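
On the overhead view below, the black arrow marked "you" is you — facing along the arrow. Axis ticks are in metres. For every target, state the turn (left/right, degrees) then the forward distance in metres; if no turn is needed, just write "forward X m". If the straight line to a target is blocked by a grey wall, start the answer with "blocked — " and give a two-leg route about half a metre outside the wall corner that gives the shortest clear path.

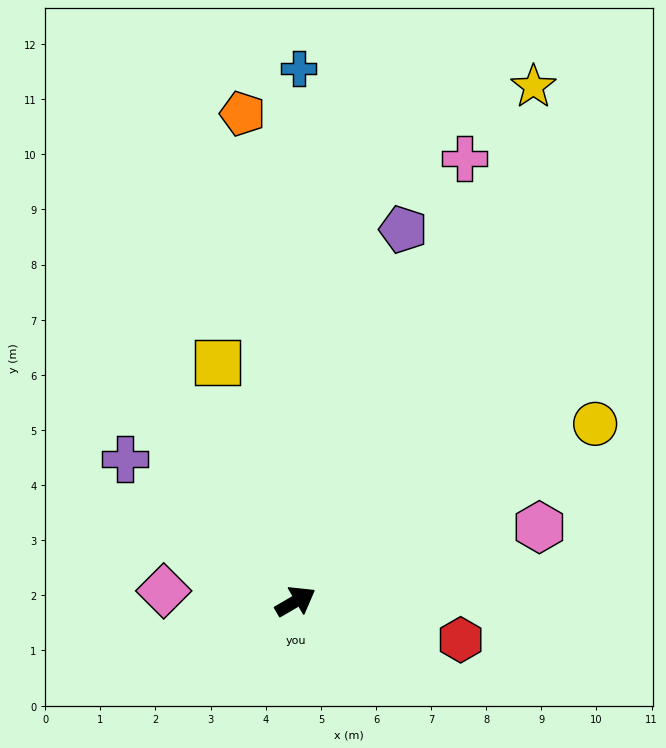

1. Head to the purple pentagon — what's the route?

turn left 44°, forward 7.0 m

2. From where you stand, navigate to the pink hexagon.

turn right 13°, forward 4.6 m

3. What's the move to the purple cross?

turn left 110°, forward 4.0 m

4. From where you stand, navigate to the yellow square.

turn left 78°, forward 4.6 m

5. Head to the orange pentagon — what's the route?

turn left 66°, forward 8.9 m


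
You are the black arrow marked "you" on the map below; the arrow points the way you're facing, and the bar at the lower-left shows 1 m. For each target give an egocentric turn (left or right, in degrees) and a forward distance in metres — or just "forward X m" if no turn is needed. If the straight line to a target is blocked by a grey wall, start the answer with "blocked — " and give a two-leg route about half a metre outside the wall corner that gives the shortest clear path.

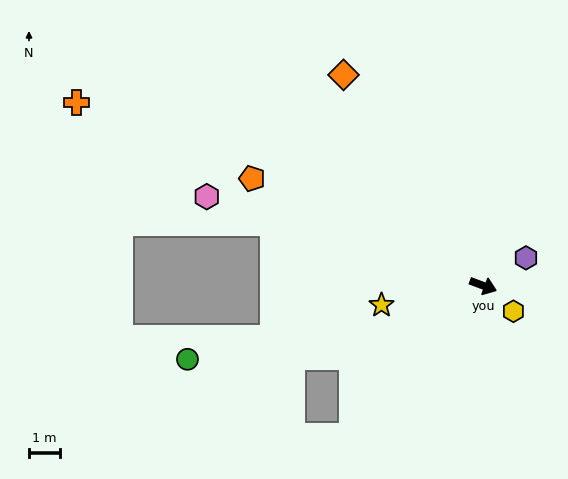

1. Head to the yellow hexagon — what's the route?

turn right 20°, forward 1.3 m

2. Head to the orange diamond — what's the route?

turn left 144°, forward 8.1 m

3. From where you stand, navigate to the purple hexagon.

turn left 54°, forward 1.6 m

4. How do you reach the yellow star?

turn right 149°, forward 3.3 m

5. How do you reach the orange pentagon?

turn left 176°, forward 8.1 m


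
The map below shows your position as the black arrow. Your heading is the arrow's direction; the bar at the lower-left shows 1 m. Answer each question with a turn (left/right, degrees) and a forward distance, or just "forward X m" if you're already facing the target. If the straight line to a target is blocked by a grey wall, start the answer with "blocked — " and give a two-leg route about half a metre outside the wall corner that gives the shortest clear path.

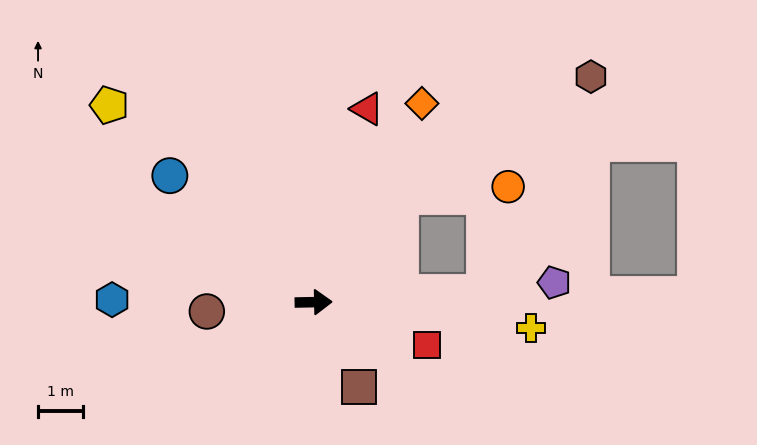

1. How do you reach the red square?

turn right 22°, forward 2.7 m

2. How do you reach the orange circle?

blocked — turn left 50°, forward 3.1 m, then turn right 46°, forward 2.4 m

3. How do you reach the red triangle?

turn left 73°, forward 4.5 m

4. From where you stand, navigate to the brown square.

turn right 63°, forward 2.1 m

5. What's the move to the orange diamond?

turn left 60°, forward 5.1 m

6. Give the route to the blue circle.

turn left 138°, forward 4.3 m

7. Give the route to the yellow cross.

turn right 8°, forward 4.9 m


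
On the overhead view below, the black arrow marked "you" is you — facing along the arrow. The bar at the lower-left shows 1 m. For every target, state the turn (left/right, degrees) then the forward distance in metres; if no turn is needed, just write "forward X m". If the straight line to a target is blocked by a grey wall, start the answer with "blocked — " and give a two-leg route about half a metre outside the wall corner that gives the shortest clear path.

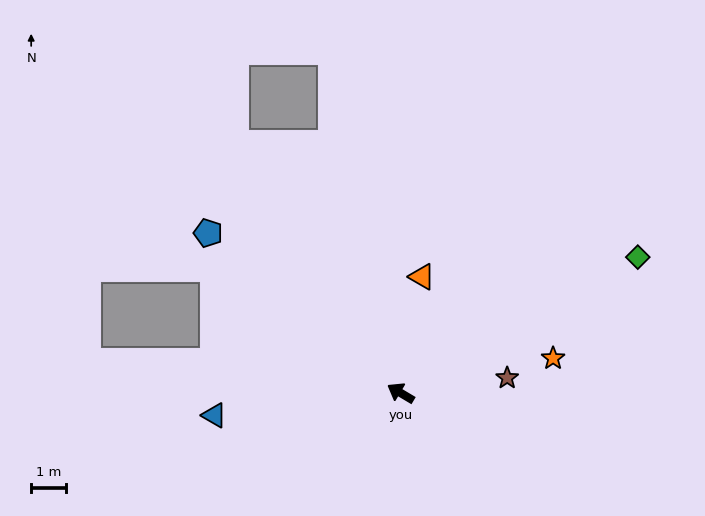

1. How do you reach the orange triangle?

turn right 70°, forward 3.4 m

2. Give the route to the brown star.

turn right 141°, forward 3.1 m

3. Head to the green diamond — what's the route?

turn right 119°, forward 7.9 m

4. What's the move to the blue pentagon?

turn right 9°, forward 7.3 m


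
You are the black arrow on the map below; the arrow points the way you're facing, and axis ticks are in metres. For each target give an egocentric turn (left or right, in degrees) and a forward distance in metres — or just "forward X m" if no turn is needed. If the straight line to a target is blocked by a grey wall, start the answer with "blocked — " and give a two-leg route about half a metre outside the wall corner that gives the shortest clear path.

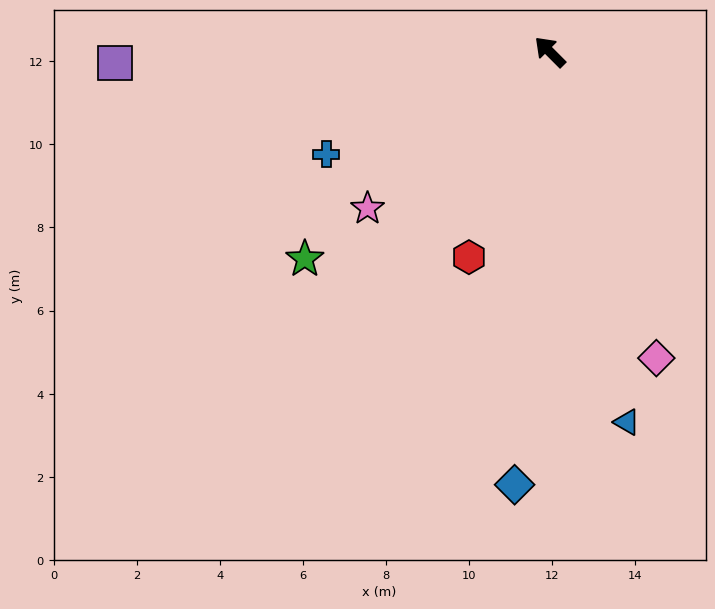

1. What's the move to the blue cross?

turn left 70°, forward 5.9 m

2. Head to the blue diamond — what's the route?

turn left 130°, forward 10.5 m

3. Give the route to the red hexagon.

turn left 114°, forward 5.3 m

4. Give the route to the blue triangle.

turn left 147°, forward 9.1 m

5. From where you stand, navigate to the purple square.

turn left 47°, forward 10.5 m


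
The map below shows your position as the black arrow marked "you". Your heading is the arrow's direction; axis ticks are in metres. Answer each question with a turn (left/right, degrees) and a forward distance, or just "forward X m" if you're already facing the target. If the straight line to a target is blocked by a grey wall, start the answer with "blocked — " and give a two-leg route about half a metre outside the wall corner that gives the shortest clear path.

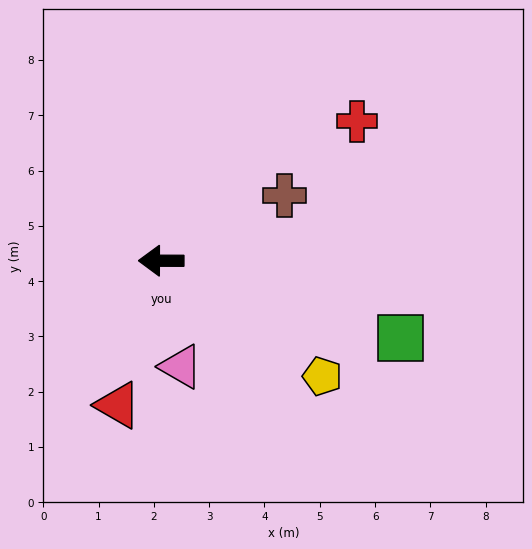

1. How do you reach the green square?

turn left 162°, forward 4.5 m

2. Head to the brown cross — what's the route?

turn right 152°, forward 2.5 m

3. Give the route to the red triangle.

turn left 73°, forward 2.7 m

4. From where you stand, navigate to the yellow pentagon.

turn left 145°, forward 3.6 m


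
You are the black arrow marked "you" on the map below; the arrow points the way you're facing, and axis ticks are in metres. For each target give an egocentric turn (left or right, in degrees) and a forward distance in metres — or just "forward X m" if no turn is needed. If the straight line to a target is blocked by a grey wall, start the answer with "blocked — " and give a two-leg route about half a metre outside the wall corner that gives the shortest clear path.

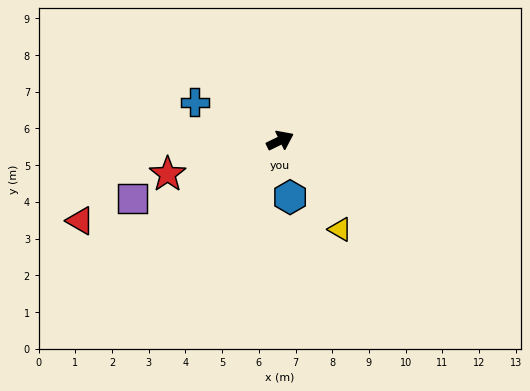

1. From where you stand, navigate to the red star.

turn left 171°, forward 3.2 m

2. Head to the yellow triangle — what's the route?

turn right 82°, forward 2.9 m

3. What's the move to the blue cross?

turn left 130°, forward 2.5 m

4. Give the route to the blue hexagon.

turn right 106°, forward 1.6 m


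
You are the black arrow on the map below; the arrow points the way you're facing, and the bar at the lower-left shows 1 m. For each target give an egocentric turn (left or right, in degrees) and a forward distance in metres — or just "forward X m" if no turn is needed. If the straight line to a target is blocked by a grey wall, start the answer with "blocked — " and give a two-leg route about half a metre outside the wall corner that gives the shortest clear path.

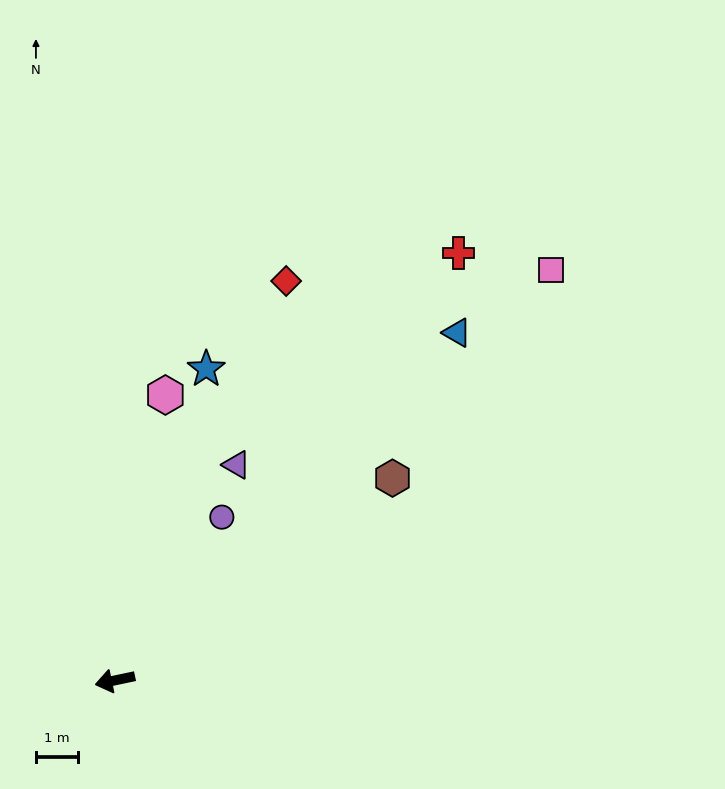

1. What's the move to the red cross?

turn right 141°, forward 13.0 m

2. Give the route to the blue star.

turn right 118°, forward 7.7 m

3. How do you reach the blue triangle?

turn right 146°, forward 11.6 m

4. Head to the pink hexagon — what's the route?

turn right 112°, forward 6.9 m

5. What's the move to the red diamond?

turn right 125°, forward 10.3 m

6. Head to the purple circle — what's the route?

turn right 135°, forward 4.6 m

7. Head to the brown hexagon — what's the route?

turn right 156°, forward 8.1 m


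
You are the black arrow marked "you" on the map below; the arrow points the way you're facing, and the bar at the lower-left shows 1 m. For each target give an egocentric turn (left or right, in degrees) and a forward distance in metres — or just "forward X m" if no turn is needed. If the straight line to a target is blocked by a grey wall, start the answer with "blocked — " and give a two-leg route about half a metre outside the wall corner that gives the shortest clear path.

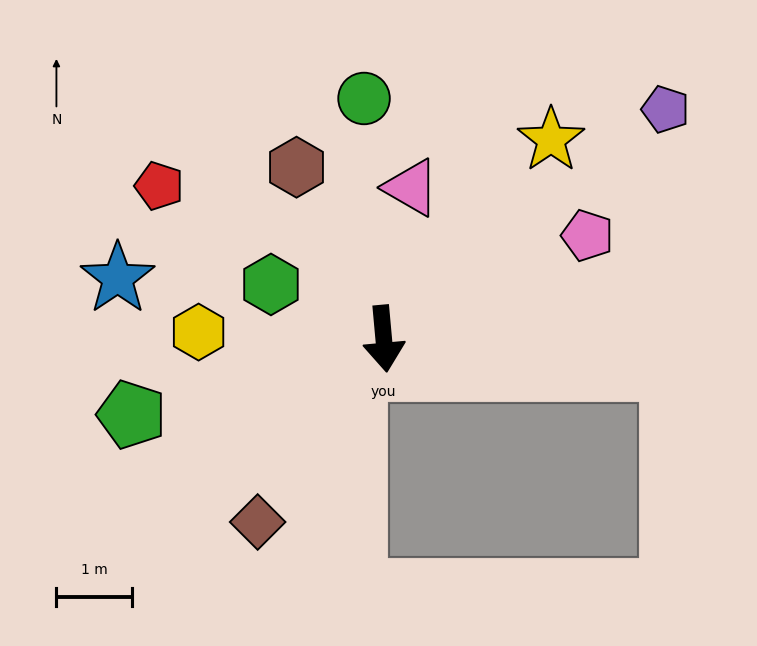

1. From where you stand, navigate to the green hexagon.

turn right 121°, forward 1.7 m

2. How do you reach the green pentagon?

turn right 78°, forward 3.5 m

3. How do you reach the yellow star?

turn left 135°, forward 3.4 m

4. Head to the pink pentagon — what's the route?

turn left 112°, forward 3.0 m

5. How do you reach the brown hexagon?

turn right 158°, forward 2.6 m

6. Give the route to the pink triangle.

turn left 165°, forward 2.0 m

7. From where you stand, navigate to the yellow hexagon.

turn right 97°, forward 2.5 m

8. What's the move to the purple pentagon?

turn left 124°, forward 4.8 m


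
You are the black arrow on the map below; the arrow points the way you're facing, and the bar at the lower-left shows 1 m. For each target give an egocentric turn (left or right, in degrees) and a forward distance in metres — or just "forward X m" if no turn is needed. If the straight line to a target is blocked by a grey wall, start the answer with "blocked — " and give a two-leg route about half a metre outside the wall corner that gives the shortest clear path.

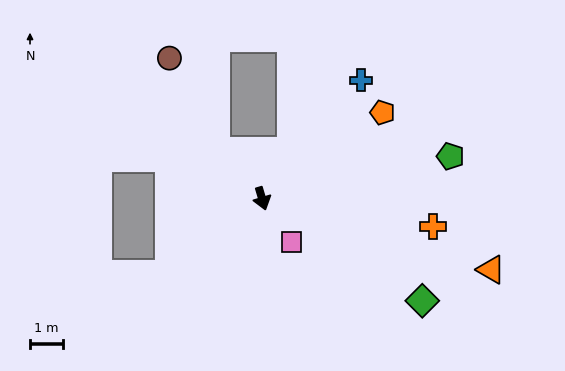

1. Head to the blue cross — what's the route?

turn left 124°, forward 4.7 m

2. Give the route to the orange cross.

turn left 64°, forward 5.2 m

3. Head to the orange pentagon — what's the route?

turn left 109°, forward 4.5 m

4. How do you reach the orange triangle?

turn left 56°, forward 7.2 m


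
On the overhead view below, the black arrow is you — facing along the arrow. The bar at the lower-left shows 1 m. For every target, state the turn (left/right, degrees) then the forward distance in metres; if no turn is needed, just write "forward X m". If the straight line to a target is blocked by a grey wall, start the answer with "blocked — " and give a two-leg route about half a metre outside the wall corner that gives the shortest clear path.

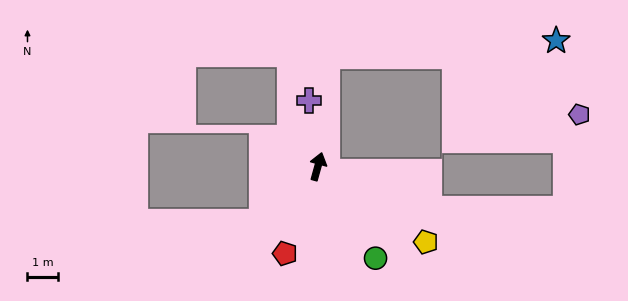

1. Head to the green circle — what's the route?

turn right 132°, forward 3.5 m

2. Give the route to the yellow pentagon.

turn right 109°, forward 4.3 m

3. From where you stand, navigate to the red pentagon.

turn left 175°, forward 3.0 m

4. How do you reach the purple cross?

turn left 23°, forward 2.2 m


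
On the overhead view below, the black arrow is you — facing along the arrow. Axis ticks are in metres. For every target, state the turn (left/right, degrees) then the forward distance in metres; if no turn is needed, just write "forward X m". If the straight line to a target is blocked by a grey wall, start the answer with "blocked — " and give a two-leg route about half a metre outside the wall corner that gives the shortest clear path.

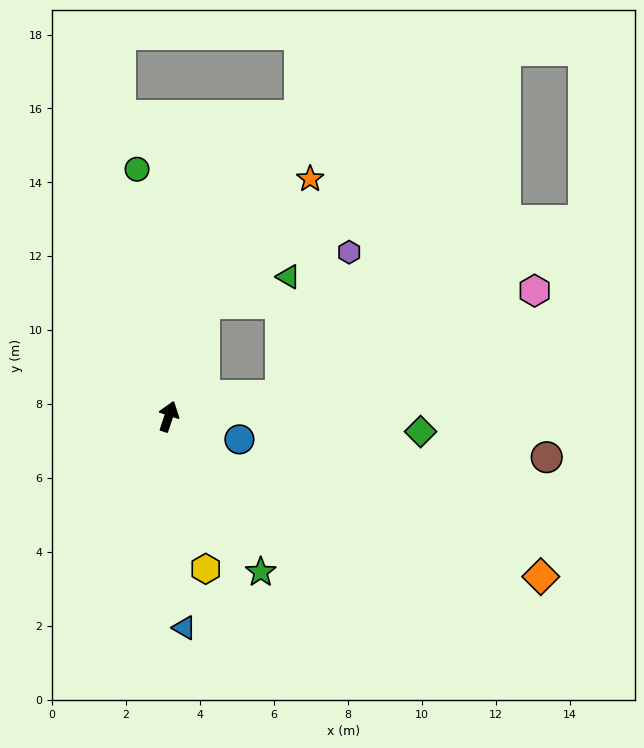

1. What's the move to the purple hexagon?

blocked — turn right 61°, forward 3.1 m, then turn left 54°, forward 4.3 m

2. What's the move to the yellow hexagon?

turn right 148°, forward 4.2 m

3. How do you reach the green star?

turn right 131°, forward 4.9 m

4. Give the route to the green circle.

turn left 26°, forward 6.7 m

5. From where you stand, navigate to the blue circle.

turn right 90°, forward 2.0 m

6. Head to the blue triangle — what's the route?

turn right 157°, forward 5.7 m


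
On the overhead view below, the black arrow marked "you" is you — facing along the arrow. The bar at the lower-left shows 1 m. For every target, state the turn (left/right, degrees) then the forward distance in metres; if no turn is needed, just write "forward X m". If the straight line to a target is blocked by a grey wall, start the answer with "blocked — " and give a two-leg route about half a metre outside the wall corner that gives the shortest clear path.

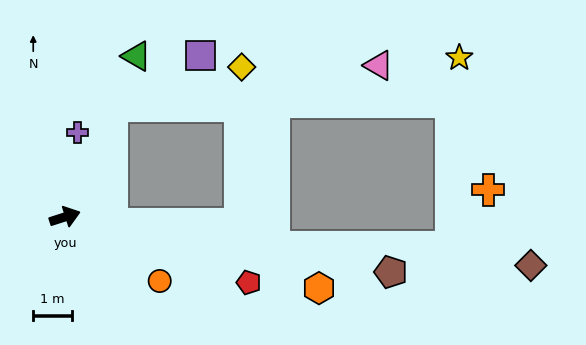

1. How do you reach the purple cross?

turn left 63°, forward 2.2 m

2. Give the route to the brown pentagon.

turn right 27°, forward 8.6 m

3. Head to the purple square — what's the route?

blocked — turn left 49°, forward 3.1 m, then turn right 37°, forward 2.7 m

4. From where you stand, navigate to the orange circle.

turn right 52°, forward 3.0 m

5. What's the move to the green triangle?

turn left 48°, forward 4.6 m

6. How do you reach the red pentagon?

turn right 37°, forward 5.1 m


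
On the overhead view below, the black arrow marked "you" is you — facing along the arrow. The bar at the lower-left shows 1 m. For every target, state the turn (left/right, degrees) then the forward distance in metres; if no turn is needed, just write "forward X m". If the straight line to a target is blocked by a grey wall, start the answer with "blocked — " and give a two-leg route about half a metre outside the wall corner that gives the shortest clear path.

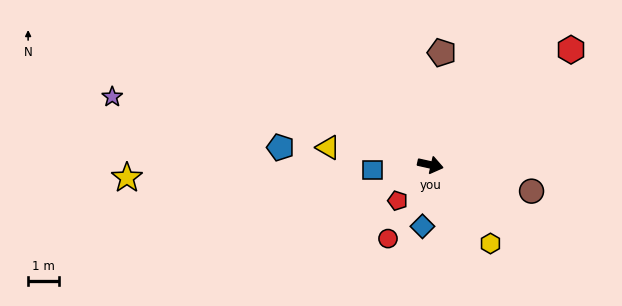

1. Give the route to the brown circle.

turn right 2°, forward 3.4 m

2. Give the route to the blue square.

turn right 162°, forward 1.9 m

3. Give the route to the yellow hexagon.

turn right 40°, forward 3.2 m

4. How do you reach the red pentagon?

turn right 120°, forward 1.6 m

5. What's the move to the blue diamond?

turn right 85°, forward 2.0 m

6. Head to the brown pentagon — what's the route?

turn left 97°, forward 3.6 m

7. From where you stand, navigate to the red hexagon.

turn left 52°, forward 5.8 m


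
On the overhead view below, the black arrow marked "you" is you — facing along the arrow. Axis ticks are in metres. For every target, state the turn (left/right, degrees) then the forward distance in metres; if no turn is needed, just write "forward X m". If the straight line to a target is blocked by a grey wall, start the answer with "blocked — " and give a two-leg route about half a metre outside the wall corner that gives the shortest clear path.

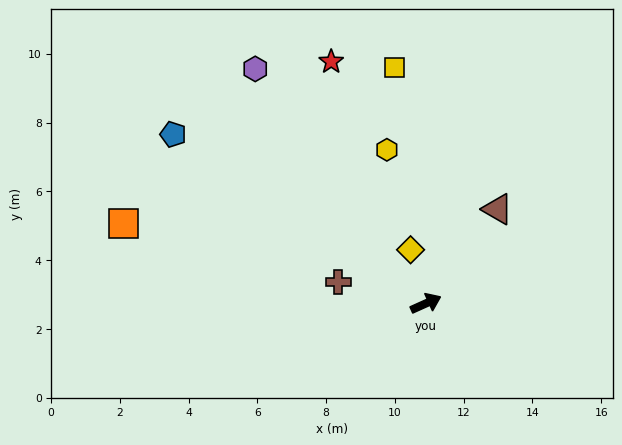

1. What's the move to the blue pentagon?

turn left 122°, forward 8.8 m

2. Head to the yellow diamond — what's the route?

turn left 82°, forward 1.6 m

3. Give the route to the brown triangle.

turn left 29°, forward 3.4 m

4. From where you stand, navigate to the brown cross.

turn left 142°, forward 2.6 m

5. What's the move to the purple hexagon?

turn left 102°, forward 8.4 m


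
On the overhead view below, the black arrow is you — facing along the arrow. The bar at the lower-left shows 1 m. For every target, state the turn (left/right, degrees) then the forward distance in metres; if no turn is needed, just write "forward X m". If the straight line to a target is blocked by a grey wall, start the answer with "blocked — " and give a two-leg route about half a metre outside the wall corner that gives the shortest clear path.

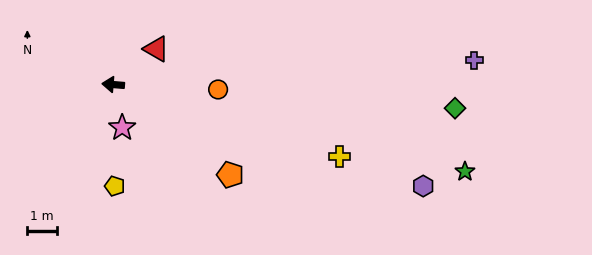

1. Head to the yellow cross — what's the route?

turn left 167°, forward 8.1 m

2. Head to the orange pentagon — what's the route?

turn left 147°, forward 5.0 m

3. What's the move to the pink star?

turn left 106°, forward 1.5 m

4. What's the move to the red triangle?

turn right 136°, forward 1.9 m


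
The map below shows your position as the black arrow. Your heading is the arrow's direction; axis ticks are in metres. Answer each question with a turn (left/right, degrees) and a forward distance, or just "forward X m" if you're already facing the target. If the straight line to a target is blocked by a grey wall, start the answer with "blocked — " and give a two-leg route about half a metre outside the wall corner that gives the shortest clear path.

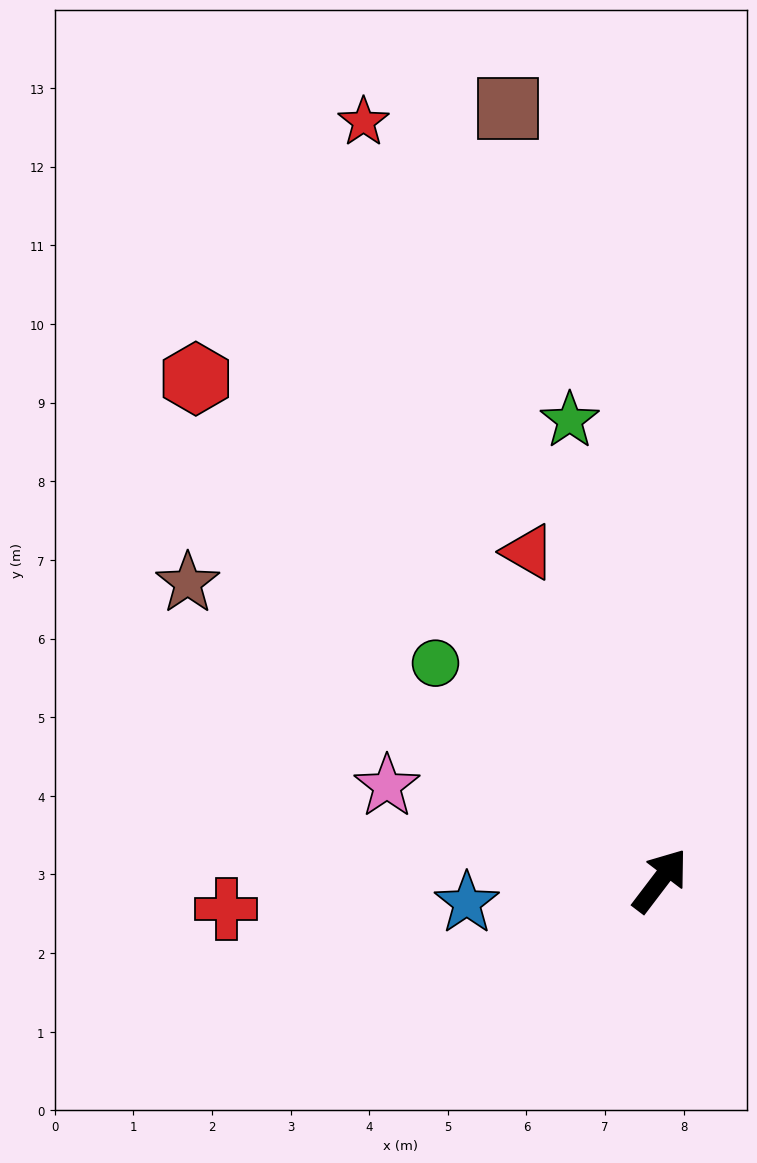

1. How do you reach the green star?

turn left 48°, forward 6.0 m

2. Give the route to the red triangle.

turn left 59°, forward 4.5 m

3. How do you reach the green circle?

turn left 83°, forward 4.0 m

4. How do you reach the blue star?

turn left 134°, forward 2.5 m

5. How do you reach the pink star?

turn left 108°, forward 3.7 m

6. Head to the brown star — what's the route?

turn left 95°, forward 7.1 m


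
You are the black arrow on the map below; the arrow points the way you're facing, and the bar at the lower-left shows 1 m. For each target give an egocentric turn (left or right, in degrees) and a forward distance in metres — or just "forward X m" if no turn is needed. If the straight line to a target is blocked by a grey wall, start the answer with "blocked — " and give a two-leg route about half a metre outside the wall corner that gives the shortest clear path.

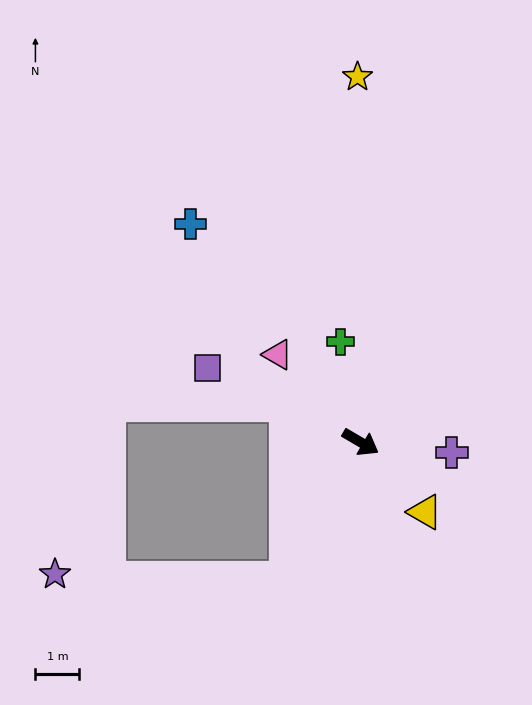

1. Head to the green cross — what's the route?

turn left 132°, forward 2.3 m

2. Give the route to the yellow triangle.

turn right 17°, forward 2.2 m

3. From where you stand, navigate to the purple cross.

turn left 24°, forward 2.1 m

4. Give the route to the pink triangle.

turn left 164°, forward 2.7 m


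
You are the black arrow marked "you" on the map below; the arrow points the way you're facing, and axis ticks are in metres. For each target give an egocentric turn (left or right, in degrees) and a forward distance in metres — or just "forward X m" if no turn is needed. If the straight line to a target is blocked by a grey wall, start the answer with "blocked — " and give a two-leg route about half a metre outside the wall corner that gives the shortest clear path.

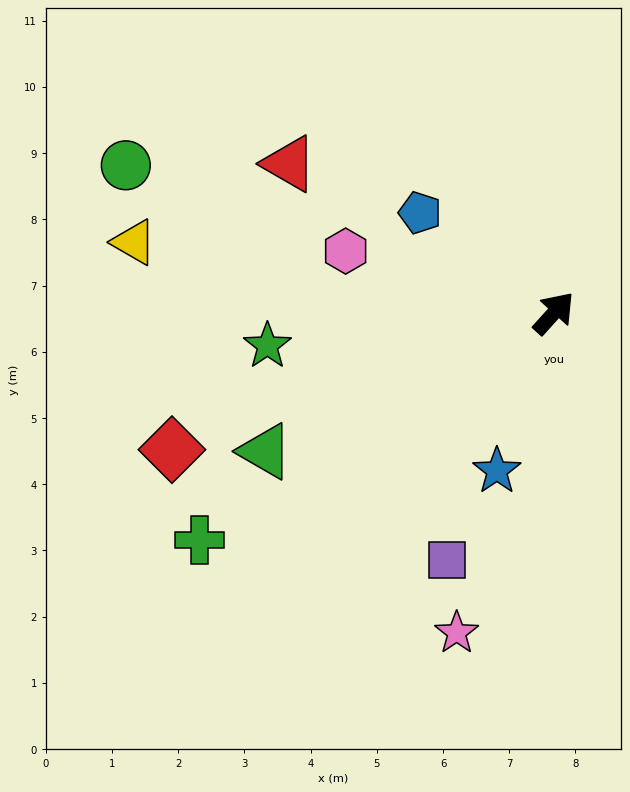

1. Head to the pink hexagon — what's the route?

turn left 116°, forward 3.3 m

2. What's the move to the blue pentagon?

turn left 95°, forward 2.5 m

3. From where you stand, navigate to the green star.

turn left 139°, forward 4.4 m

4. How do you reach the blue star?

turn right 158°, forward 2.5 m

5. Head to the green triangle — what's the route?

turn left 158°, forward 4.8 m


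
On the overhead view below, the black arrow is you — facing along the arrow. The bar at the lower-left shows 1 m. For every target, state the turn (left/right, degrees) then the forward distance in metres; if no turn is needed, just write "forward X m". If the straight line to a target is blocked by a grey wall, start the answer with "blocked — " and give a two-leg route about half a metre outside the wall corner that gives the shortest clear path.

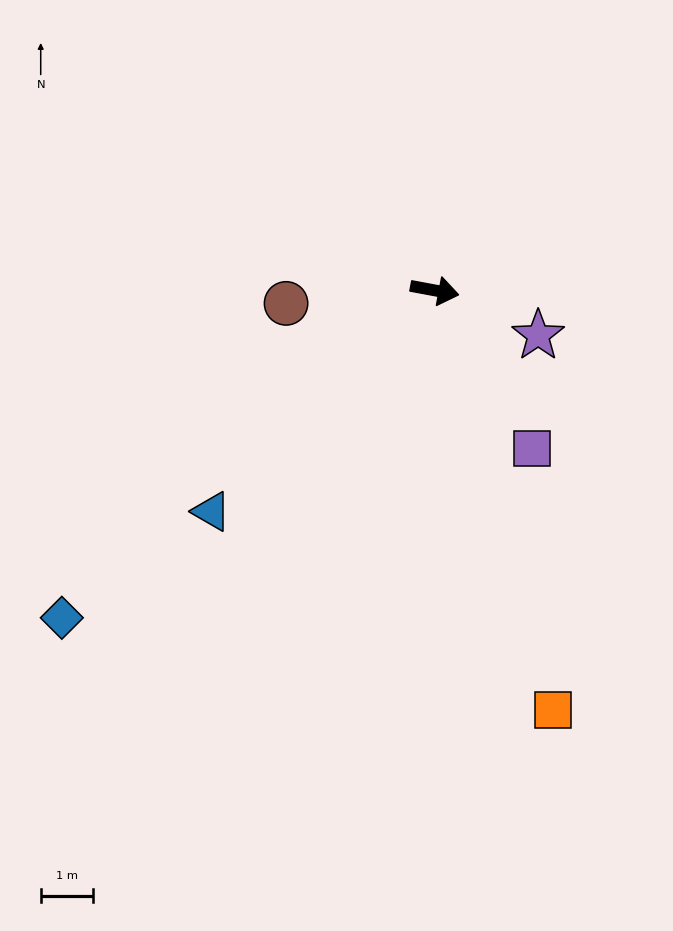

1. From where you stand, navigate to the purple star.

turn right 13°, forward 2.1 m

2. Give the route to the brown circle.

turn right 164°, forward 2.8 m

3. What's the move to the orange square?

turn right 64°, forward 8.3 m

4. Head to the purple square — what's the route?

turn right 48°, forward 3.5 m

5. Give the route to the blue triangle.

turn right 125°, forward 6.0 m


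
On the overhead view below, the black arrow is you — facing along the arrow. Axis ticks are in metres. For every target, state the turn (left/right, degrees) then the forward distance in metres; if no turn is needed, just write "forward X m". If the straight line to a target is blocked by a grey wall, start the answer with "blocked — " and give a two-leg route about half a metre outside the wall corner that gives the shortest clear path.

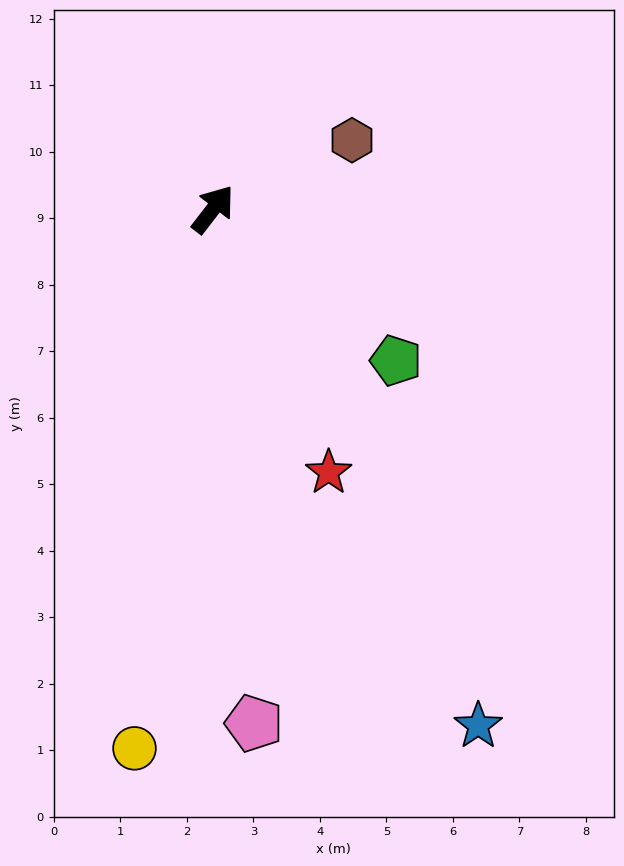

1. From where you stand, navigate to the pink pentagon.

turn right 138°, forward 7.8 m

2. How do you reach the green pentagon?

turn right 92°, forward 3.6 m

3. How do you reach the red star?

turn right 119°, forward 4.3 m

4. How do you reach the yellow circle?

turn right 151°, forward 8.2 m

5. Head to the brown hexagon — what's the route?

turn right 26°, forward 2.3 m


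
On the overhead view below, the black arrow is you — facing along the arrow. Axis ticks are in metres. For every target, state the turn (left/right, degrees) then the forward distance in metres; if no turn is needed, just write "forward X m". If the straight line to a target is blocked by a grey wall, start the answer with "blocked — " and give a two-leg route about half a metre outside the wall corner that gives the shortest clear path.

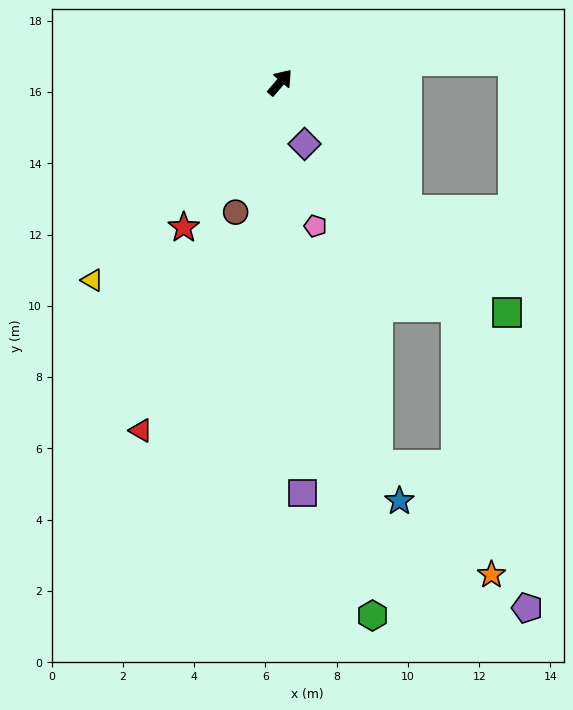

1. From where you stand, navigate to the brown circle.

turn right 158°, forward 3.8 m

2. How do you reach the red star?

turn right 173°, forward 4.9 m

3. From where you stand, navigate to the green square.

turn right 95°, forward 9.1 m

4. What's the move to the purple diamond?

turn right 118°, forward 1.9 m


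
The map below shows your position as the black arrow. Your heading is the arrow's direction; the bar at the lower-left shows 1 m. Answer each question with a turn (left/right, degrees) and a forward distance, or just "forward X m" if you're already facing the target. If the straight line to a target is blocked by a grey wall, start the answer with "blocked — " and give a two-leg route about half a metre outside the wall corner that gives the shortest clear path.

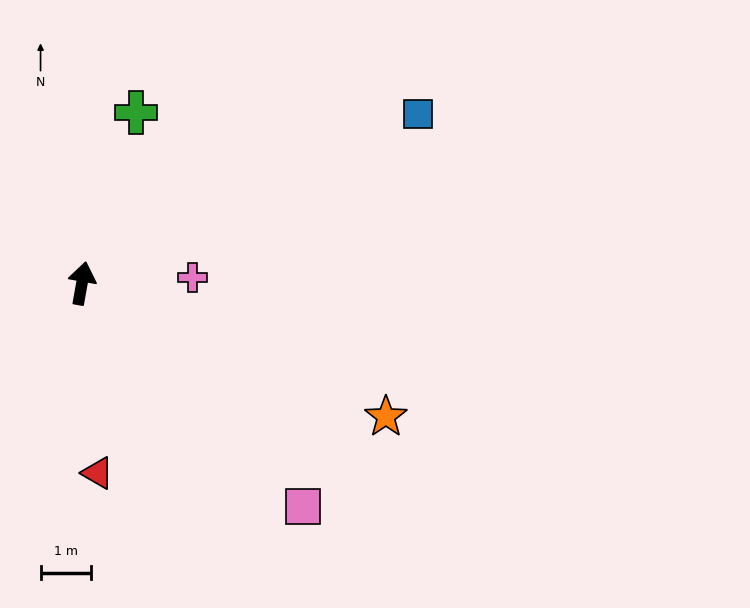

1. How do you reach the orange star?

turn right 104°, forward 6.5 m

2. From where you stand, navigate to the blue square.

turn right 53°, forward 7.4 m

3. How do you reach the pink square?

turn right 125°, forward 6.2 m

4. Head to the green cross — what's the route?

turn right 8°, forward 3.5 m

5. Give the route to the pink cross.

turn right 77°, forward 2.2 m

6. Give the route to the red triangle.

turn right 165°, forward 3.7 m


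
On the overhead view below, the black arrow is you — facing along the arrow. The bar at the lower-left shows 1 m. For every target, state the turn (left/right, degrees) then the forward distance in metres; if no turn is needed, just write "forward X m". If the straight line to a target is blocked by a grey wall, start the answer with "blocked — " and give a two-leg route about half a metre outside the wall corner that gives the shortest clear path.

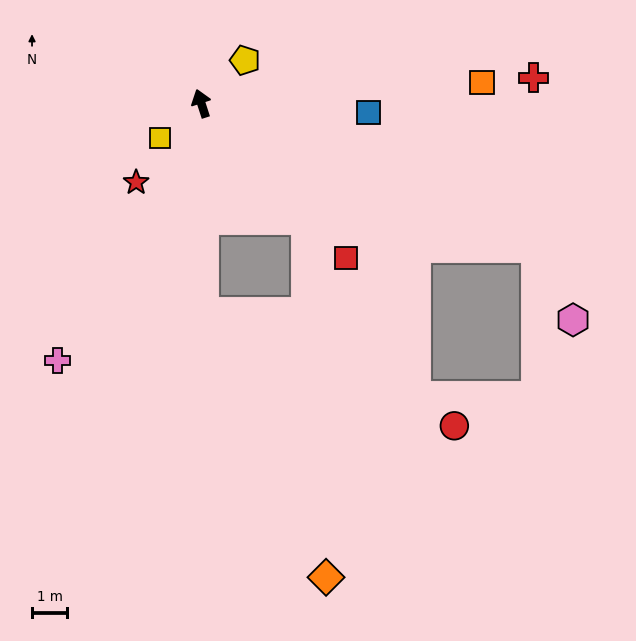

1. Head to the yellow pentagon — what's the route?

turn right 63°, forward 1.7 m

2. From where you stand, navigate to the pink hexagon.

blocked — turn right 131°, forward 10.3 m, then turn right 40°, forward 2.3 m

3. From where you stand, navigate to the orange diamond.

blocked — turn left 163°, forward 5.9 m, then turn left 24°, forward 8.3 m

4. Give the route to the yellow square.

turn left 112°, forward 1.5 m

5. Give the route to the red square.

turn right 155°, forward 6.0 m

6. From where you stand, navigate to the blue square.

turn right 111°, forward 4.7 m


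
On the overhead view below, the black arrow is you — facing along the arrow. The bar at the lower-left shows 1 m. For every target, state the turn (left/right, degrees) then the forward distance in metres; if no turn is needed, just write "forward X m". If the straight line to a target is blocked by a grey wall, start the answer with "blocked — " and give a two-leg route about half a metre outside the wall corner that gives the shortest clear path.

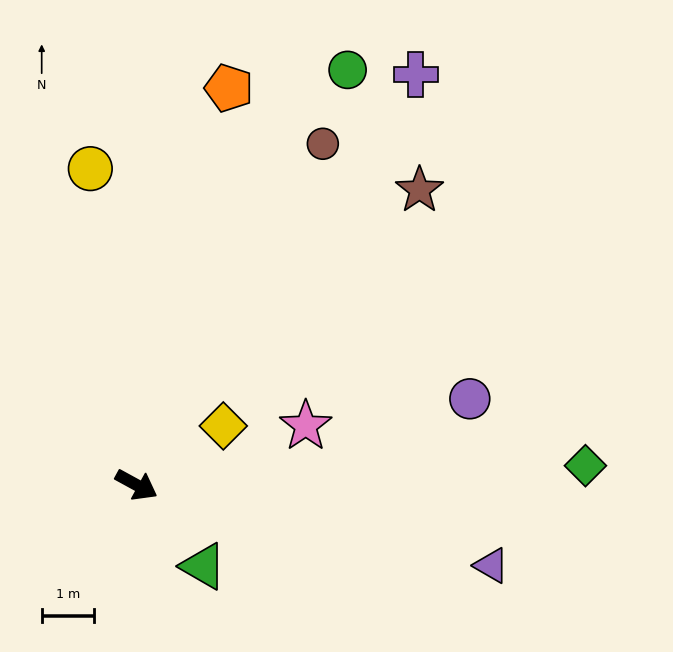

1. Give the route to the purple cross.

turn left 84°, forward 9.4 m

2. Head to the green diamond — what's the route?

turn left 31°, forward 8.5 m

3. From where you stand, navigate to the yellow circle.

turn left 127°, forward 6.1 m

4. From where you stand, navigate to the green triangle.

turn right 22°, forward 2.0 m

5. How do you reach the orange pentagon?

turn left 106°, forward 7.7 m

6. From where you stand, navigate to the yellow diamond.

turn left 63°, forward 2.0 m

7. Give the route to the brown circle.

turn left 90°, forward 7.4 m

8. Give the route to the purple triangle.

turn left 16°, forward 6.9 m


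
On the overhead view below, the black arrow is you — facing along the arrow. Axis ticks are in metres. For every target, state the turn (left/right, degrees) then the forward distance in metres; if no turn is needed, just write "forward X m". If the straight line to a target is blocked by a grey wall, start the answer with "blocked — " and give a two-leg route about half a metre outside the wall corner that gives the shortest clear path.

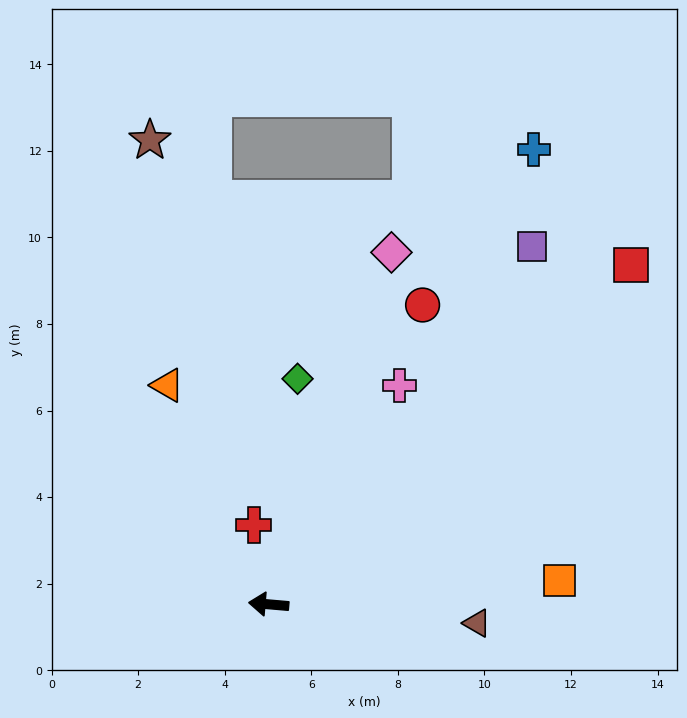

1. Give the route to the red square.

turn right 132°, forward 11.5 m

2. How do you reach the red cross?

turn right 74°, forward 1.9 m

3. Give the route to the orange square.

turn right 170°, forward 6.7 m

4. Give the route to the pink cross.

turn right 116°, forward 5.9 m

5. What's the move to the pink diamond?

turn right 104°, forward 8.6 m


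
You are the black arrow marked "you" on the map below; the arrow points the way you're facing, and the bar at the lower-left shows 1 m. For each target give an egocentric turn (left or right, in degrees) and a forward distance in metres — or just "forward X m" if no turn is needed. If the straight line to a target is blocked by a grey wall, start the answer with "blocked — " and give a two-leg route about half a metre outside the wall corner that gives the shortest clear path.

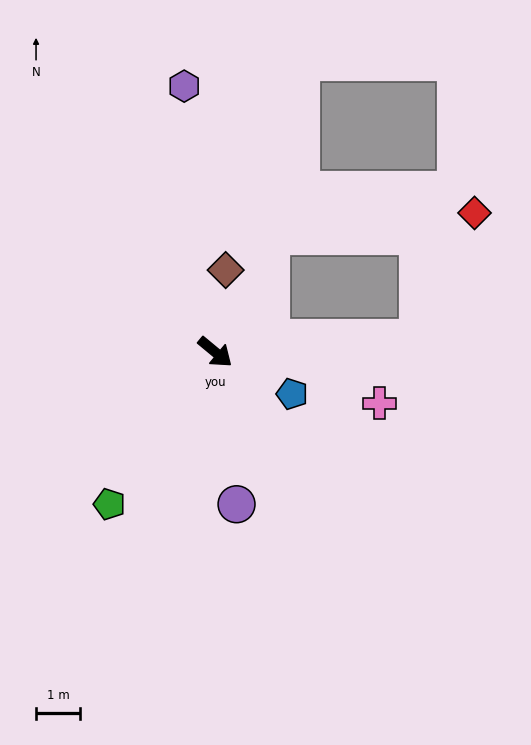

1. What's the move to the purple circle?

turn right 42°, forward 3.5 m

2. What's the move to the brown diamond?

turn left 122°, forward 1.9 m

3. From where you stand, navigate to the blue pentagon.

turn left 11°, forward 2.0 m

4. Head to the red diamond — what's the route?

blocked — turn left 104°, forward 2.9 m, then turn right 58°, forward 4.6 m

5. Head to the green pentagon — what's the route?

turn right 85°, forward 4.2 m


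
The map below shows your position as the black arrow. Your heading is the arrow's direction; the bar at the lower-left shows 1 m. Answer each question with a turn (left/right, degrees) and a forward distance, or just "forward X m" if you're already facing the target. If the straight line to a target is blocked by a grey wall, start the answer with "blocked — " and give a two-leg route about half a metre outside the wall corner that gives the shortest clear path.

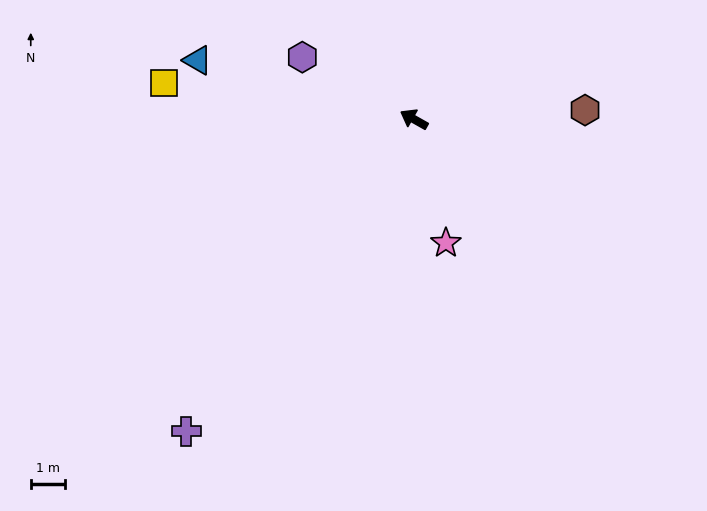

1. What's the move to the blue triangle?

turn left 14°, forward 6.5 m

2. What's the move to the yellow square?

turn left 21°, forward 7.3 m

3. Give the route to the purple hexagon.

forward 3.7 m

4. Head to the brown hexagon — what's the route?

turn right 147°, forward 4.9 m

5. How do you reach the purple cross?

turn left 83°, forward 11.1 m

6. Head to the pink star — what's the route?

turn left 134°, forward 3.7 m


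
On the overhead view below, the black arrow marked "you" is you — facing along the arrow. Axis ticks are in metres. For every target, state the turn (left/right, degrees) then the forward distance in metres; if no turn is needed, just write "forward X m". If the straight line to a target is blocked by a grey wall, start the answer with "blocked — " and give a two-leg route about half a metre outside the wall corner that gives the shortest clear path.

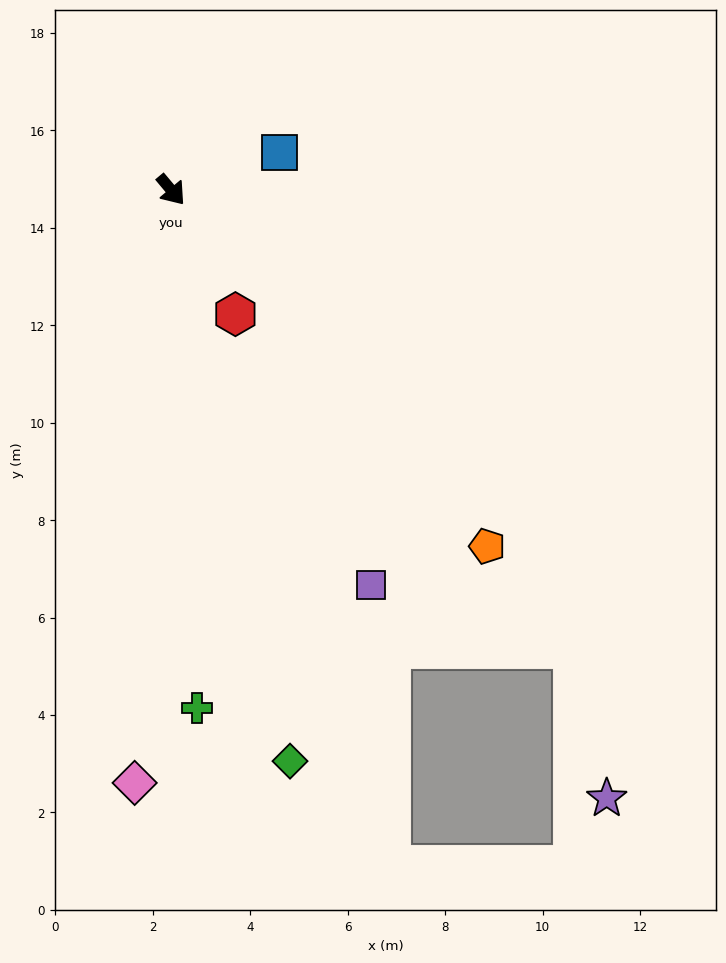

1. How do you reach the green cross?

turn right 37°, forward 10.6 m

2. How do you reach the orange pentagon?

forward 9.8 m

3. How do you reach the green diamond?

turn right 28°, forward 12.0 m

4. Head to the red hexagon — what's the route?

turn right 13°, forward 2.9 m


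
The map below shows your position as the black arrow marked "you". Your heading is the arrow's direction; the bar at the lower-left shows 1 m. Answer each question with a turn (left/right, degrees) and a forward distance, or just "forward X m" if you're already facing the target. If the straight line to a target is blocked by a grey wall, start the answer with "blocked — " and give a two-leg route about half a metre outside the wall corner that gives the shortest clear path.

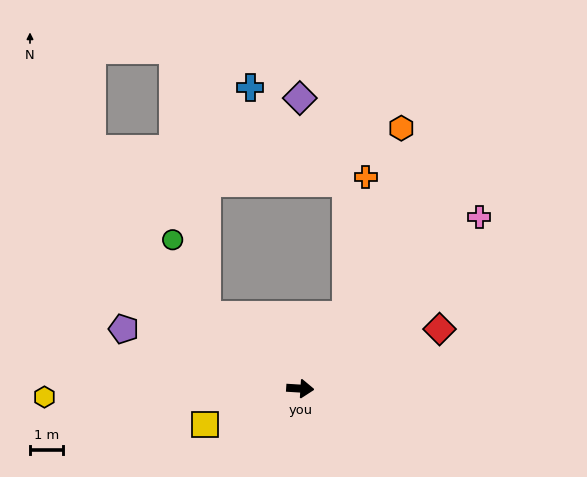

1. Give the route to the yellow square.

turn right 156°, forward 3.1 m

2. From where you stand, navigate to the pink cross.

turn left 47°, forward 7.6 m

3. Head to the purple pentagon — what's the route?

turn left 165°, forward 5.7 m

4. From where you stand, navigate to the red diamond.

turn left 27°, forward 4.6 m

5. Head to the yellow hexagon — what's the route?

turn right 175°, forward 7.8 m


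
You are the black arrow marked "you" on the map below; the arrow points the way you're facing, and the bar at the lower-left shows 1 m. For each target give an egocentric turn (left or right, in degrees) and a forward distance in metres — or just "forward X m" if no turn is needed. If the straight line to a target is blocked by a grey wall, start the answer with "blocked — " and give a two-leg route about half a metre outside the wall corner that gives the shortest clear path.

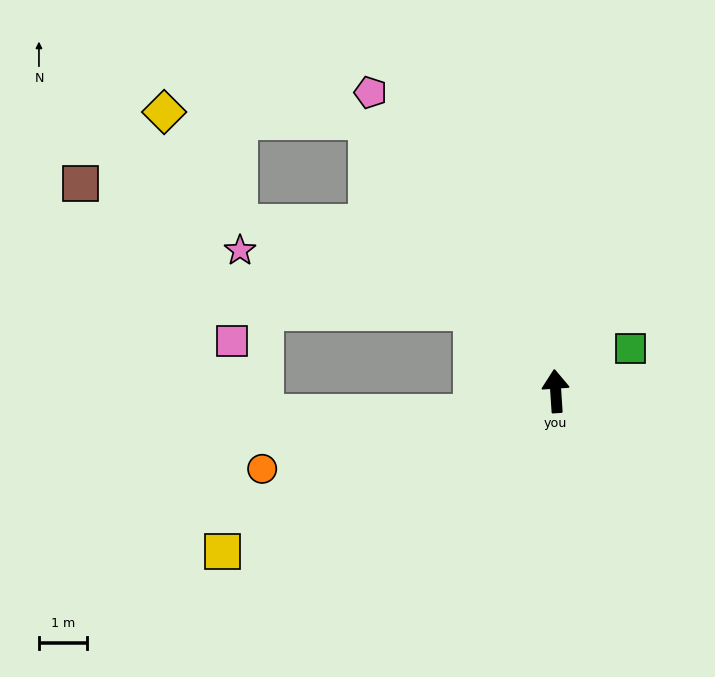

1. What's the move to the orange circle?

turn left 101°, forward 6.3 m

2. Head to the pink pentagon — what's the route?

turn left 28°, forward 7.3 m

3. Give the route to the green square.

turn right 64°, forward 1.8 m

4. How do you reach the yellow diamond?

blocked — turn left 31°, forward 6.9 m, then turn left 53°, forward 4.3 m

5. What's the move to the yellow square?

turn left 112°, forward 7.7 m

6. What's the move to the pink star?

blocked — turn left 42°, forward 2.4 m, then turn left 30°, forward 5.0 m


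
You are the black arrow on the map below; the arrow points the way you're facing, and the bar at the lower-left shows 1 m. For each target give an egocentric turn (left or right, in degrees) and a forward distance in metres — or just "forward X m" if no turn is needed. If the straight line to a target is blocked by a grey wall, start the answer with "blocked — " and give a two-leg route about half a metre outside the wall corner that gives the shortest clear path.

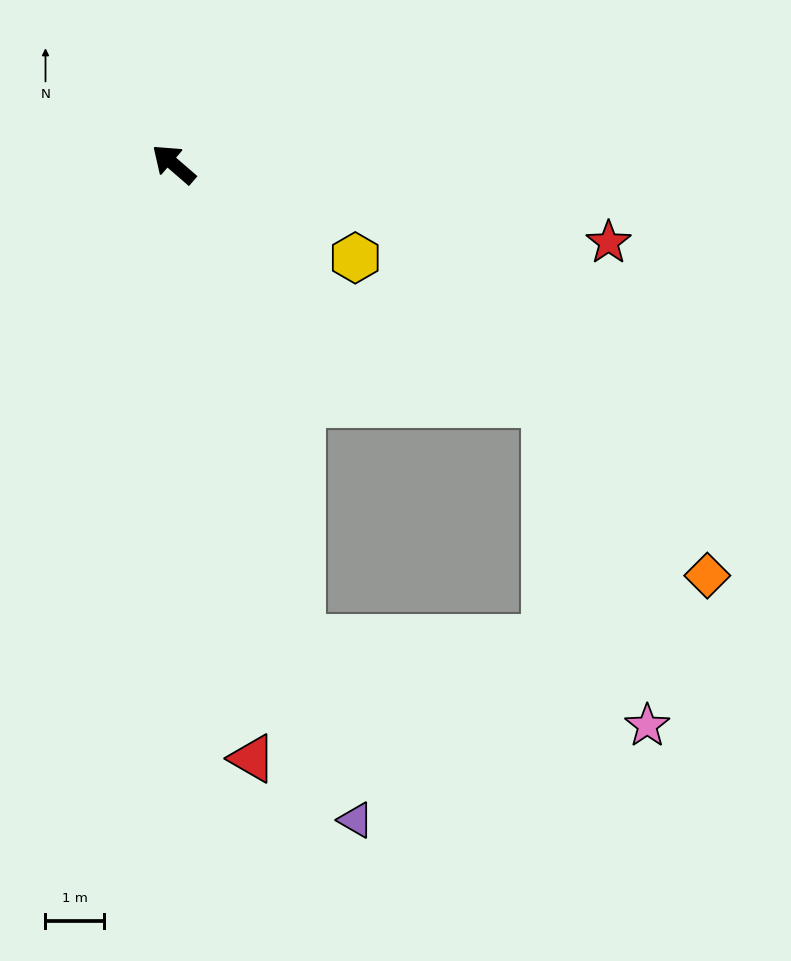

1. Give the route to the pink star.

blocked — turn left 146°, forward 8.5 m, then turn left 61°, forward 6.2 m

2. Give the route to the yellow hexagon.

turn right 166°, forward 3.5 m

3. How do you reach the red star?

turn right 149°, forward 7.6 m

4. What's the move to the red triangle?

turn left 138°, forward 10.3 m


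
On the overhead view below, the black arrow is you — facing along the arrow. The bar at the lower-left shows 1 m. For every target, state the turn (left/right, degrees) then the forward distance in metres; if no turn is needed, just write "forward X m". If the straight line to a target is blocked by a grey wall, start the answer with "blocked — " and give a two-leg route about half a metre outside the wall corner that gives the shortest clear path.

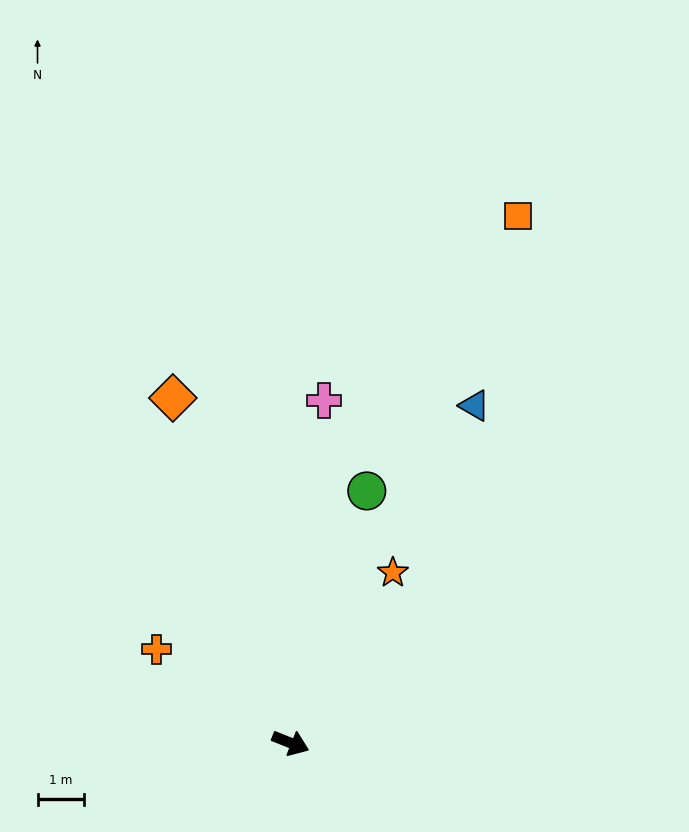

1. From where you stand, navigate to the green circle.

turn left 95°, forward 5.7 m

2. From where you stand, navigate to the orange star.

turn left 81°, forward 4.3 m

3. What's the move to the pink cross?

turn left 106°, forward 7.4 m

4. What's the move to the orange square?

turn left 88°, forward 12.4 m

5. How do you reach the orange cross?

turn left 167°, forward 3.5 m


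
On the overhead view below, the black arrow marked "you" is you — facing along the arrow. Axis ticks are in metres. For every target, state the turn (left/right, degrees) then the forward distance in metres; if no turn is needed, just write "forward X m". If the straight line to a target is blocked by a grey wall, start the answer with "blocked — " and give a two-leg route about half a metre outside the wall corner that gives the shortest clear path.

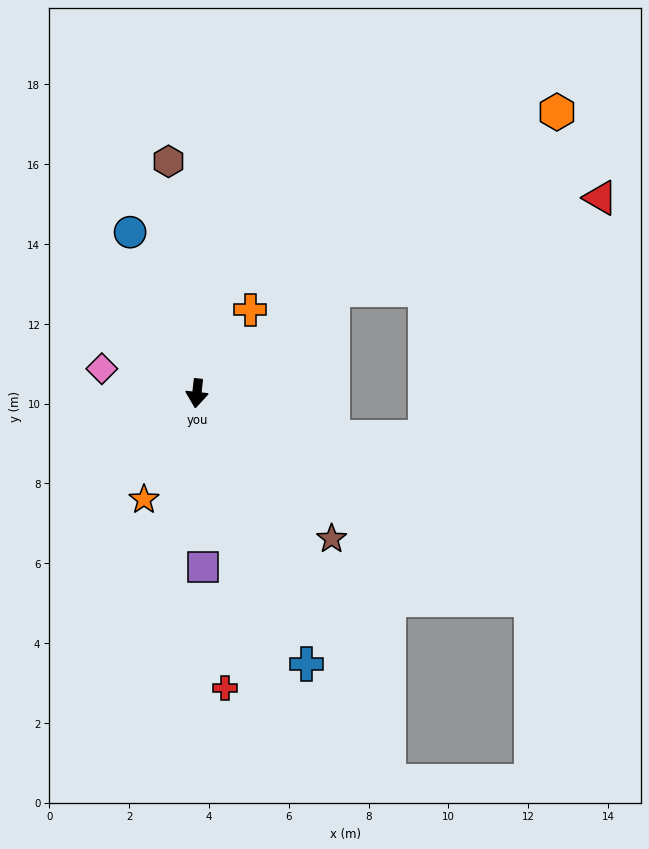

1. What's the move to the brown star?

turn left 49°, forward 5.0 m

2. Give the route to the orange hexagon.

turn left 134°, forward 11.5 m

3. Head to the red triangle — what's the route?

blocked — turn left 133°, forward 4.3 m, then turn right 18°, forward 7.1 m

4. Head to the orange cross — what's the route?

turn left 154°, forward 2.5 m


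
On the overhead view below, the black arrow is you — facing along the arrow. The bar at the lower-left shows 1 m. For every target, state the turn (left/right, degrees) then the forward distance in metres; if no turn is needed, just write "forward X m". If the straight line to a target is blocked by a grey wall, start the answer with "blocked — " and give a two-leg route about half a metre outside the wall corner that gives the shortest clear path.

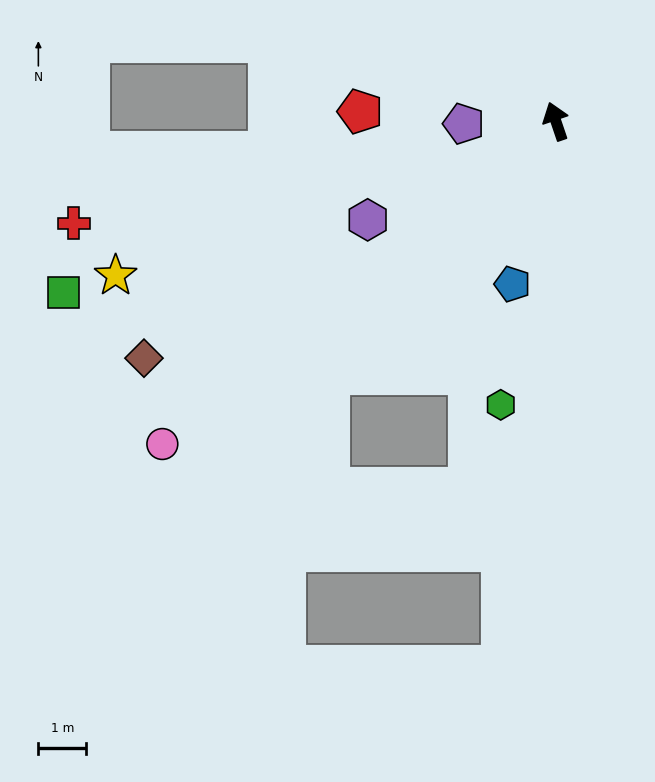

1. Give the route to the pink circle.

turn left 111°, forward 10.6 m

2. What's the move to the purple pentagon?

turn left 73°, forward 1.9 m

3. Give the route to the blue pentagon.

turn left 146°, forward 3.5 m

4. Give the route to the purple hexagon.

turn left 99°, forward 4.4 m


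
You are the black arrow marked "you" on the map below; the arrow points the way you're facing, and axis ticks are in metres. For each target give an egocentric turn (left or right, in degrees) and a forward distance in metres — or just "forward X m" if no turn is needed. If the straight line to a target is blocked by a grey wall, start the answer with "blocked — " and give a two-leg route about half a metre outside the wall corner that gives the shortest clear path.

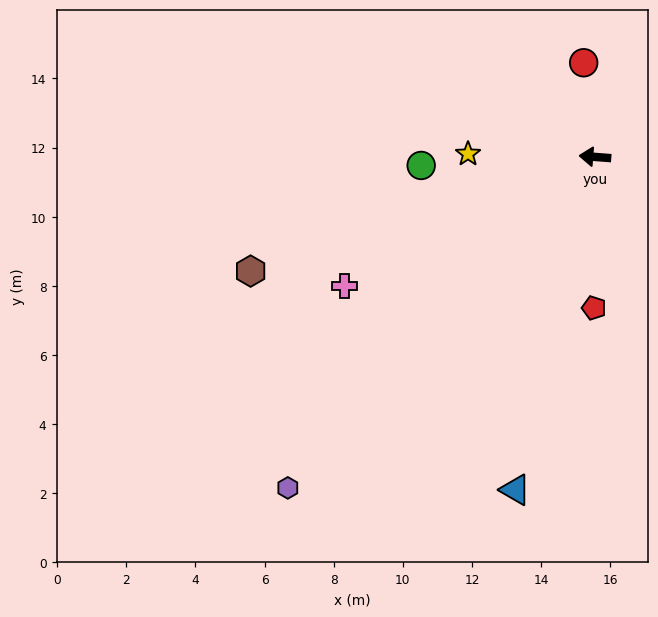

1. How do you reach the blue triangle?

turn left 81°, forward 9.9 m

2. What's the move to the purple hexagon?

turn left 52°, forward 13.1 m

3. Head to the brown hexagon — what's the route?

turn left 23°, forward 10.5 m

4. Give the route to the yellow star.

turn left 3°, forward 3.7 m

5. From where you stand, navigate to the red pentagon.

turn left 94°, forward 4.4 m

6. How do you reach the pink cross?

turn left 32°, forward 8.1 m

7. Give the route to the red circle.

turn right 79°, forward 2.7 m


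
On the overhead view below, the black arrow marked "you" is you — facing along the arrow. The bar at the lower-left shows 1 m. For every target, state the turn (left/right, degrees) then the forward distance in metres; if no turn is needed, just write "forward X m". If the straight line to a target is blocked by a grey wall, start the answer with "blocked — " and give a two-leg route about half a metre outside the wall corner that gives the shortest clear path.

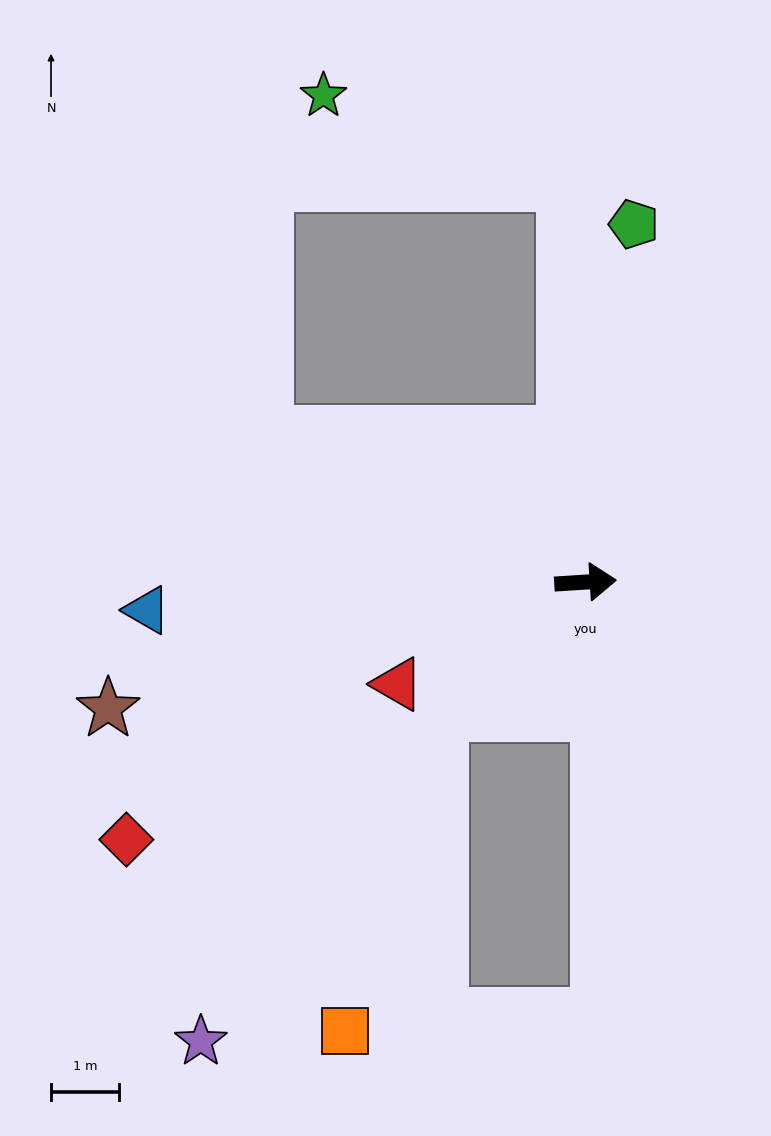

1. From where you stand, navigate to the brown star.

turn right 169°, forward 7.3 m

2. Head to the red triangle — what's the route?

turn right 155°, forward 3.1 m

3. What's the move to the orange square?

blocked — turn right 142°, forward 2.9 m, then turn left 32°, forward 4.9 m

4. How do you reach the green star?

blocked — turn left 89°, forward 5.9 m, then turn left 68°, forward 3.8 m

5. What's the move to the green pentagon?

turn left 79°, forward 5.3 m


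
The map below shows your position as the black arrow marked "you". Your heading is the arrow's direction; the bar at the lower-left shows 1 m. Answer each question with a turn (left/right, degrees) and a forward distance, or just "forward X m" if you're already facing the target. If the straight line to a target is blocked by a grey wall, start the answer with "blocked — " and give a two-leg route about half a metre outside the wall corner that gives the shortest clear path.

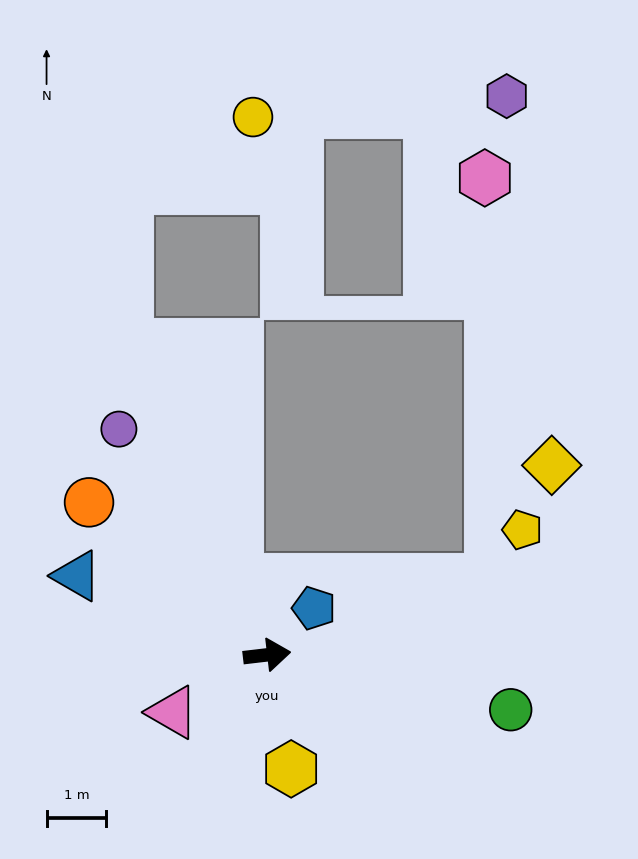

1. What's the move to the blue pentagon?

turn left 38°, forward 1.1 m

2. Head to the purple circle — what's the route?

turn left 117°, forward 4.5 m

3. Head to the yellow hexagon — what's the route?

turn right 85°, forward 1.9 m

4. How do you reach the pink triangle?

turn right 155°, forward 1.8 m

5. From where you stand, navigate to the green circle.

turn right 19°, forward 4.2 m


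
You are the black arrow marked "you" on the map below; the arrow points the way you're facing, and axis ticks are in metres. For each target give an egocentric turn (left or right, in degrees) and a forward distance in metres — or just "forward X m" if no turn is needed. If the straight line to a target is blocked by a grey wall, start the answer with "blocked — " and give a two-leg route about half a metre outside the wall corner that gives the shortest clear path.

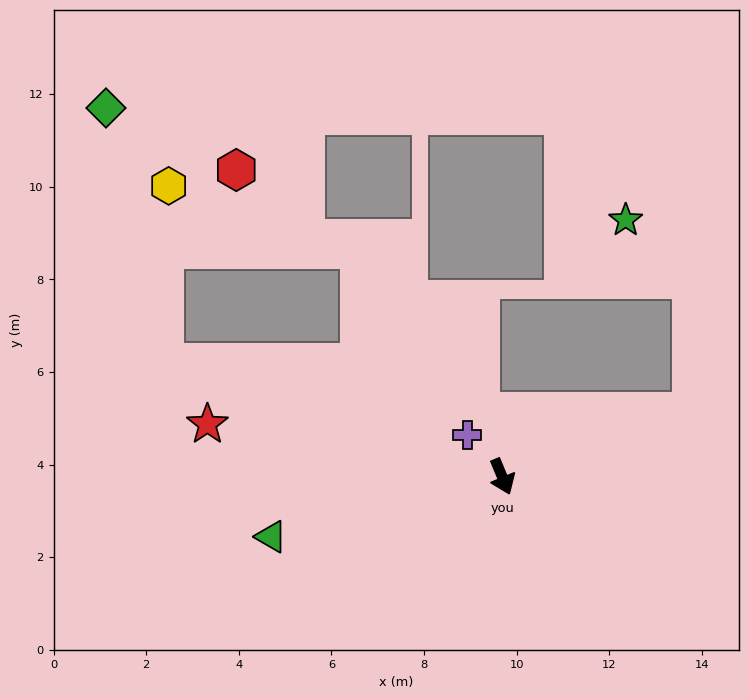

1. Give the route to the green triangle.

turn right 98°, forward 5.2 m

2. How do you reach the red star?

turn right 123°, forward 6.5 m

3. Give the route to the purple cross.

turn right 163°, forward 1.2 m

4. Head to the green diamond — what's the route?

blocked — turn right 131°, forward 7.7 m, then turn right 59°, forward 5.6 m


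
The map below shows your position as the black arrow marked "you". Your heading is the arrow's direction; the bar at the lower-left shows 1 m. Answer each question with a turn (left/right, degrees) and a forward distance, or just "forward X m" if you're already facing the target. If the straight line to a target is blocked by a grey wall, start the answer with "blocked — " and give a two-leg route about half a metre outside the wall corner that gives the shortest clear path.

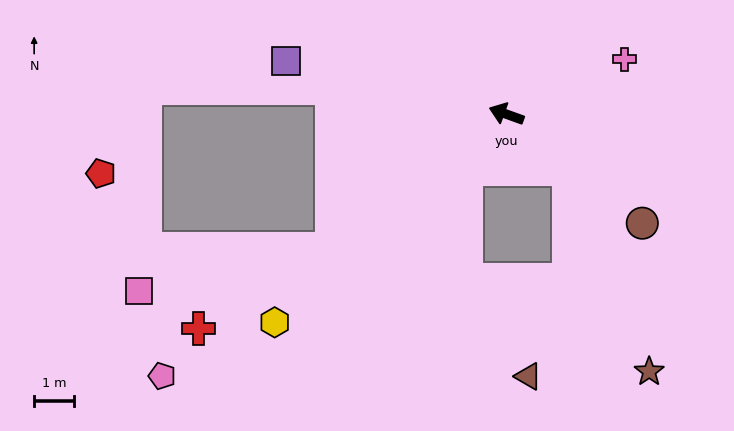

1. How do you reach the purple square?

turn left 6°, forward 5.7 m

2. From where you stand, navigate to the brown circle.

turn left 161°, forward 4.4 m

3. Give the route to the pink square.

blocked — turn left 58°, forward 5.5 m, then turn right 26°, forward 5.0 m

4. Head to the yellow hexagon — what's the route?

turn left 62°, forward 7.8 m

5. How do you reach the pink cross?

turn right 135°, forward 3.3 m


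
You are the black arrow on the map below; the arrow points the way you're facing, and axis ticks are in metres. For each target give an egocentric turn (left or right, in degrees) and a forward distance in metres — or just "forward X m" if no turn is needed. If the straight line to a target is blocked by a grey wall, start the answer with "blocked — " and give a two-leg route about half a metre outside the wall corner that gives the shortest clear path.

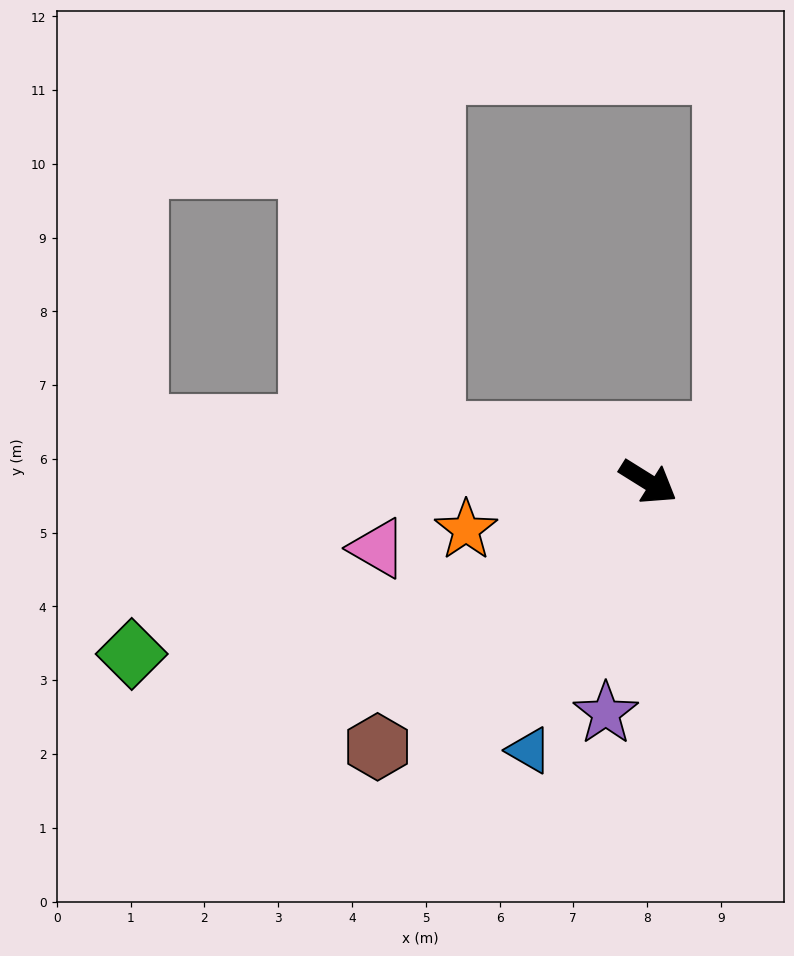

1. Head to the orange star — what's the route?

turn right 133°, forward 2.6 m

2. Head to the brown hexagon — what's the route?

turn right 104°, forward 5.1 m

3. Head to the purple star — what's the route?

turn right 68°, forward 3.2 m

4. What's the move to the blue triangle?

turn right 82°, forward 4.0 m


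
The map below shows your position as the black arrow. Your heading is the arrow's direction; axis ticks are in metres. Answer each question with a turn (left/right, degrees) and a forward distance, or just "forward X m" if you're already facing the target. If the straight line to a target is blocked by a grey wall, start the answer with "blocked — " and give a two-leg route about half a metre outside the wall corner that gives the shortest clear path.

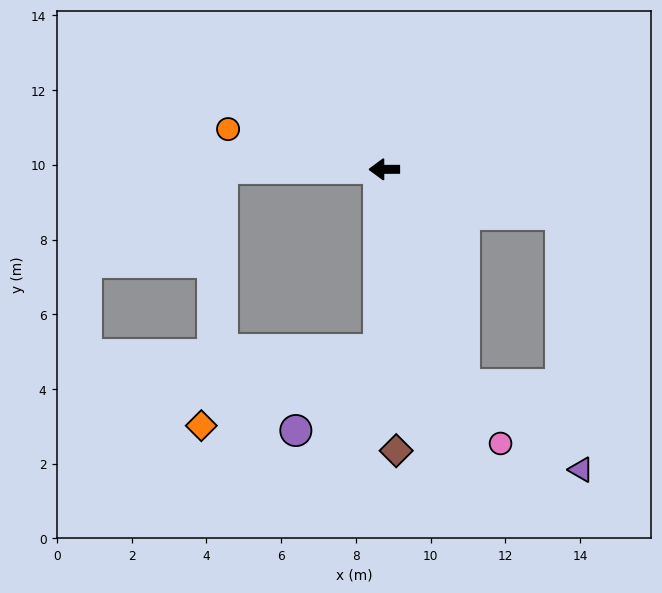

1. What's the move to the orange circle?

turn right 15°, forward 4.3 m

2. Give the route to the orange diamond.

blocked — turn left 88°, forward 4.8 m, then turn right 65°, forward 5.2 m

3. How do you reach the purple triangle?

blocked — turn left 110°, forward 6.1 m, then turn left 34°, forward 3.9 m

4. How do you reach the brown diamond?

turn left 92°, forward 7.5 m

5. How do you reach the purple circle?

blocked — turn left 88°, forward 4.8 m, then turn right 44°, forward 3.1 m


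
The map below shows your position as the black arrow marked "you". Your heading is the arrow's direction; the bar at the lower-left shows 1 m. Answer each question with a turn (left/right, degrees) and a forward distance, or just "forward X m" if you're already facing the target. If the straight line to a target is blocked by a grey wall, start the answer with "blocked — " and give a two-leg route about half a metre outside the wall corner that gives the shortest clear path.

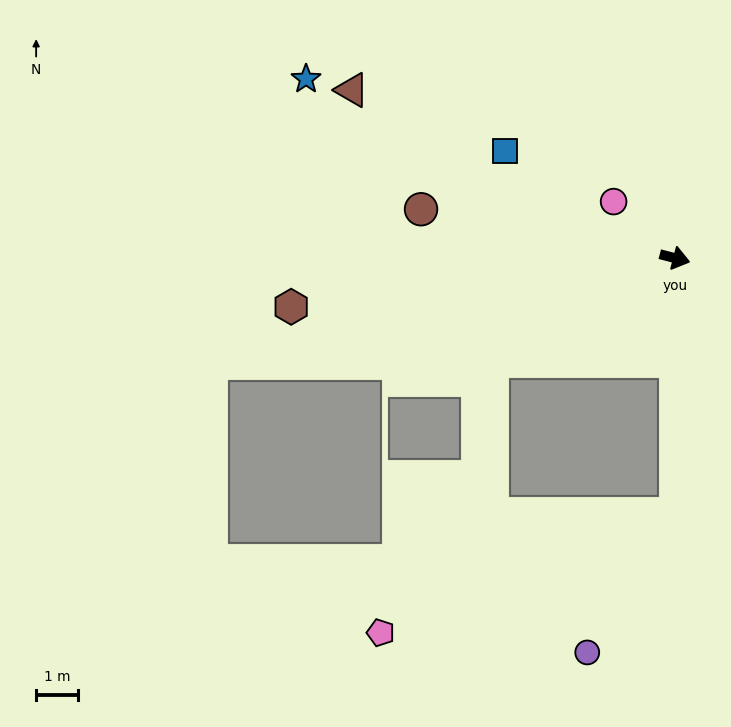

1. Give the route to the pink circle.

turn left 152°, forward 2.0 m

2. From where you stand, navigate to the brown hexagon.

turn right 158°, forward 9.2 m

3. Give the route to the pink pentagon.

blocked — turn right 75°, forward 6.1 m, then turn right 69°, forward 7.6 m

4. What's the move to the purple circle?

blocked — turn right 75°, forward 6.1 m, then turn right 34°, forward 3.9 m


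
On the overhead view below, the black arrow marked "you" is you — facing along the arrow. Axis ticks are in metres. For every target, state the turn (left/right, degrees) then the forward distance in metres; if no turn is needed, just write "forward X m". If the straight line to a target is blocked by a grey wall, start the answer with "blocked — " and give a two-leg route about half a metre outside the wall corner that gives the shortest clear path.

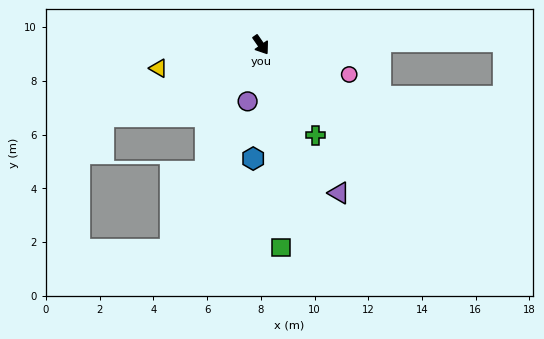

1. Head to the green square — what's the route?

turn right 29°, forward 7.6 m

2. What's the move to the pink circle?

turn left 37°, forward 3.5 m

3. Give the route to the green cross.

turn right 4°, forward 3.9 m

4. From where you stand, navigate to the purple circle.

turn right 48°, forward 2.2 m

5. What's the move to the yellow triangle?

turn right 112°, forward 3.9 m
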